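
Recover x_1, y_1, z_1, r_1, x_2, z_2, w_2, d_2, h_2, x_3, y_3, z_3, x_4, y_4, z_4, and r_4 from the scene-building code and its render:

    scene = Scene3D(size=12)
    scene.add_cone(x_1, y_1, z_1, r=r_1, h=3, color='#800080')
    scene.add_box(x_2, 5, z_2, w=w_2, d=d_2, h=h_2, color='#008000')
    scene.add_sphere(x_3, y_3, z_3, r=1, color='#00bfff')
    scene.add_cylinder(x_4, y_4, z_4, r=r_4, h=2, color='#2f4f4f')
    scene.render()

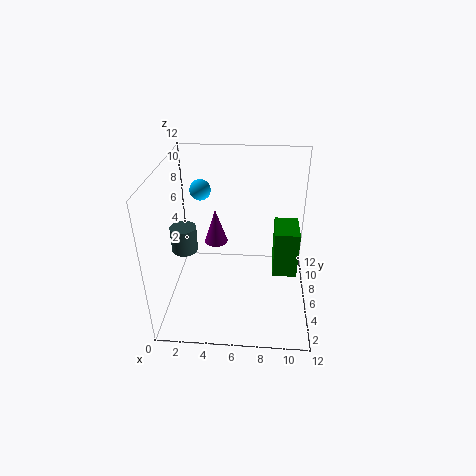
x_1 = 4, y_1 = 7, z_1 = 5, r_1 = 1, x_2 = 9, z_2 = 3, w_2 = 2, d_2 = 3, h_2 = 4, x_3 = 2, y_3 = 11, z_3 = 8, x_4 = 2, y_4 = 4, z_4 = 6, r_4 = 1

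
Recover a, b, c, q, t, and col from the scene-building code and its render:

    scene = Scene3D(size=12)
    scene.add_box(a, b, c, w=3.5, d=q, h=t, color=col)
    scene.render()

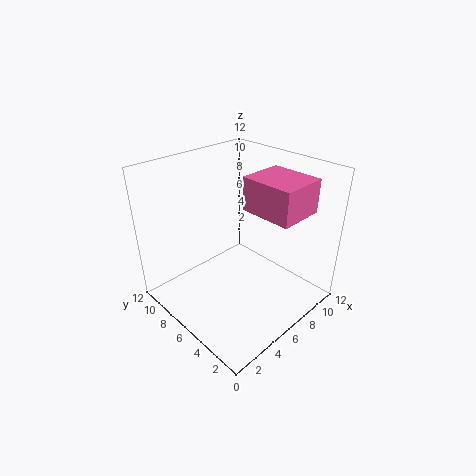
a = 5
b = 0.5
c = 9.5
q = 4
t = 2.5
col = 'hotpink'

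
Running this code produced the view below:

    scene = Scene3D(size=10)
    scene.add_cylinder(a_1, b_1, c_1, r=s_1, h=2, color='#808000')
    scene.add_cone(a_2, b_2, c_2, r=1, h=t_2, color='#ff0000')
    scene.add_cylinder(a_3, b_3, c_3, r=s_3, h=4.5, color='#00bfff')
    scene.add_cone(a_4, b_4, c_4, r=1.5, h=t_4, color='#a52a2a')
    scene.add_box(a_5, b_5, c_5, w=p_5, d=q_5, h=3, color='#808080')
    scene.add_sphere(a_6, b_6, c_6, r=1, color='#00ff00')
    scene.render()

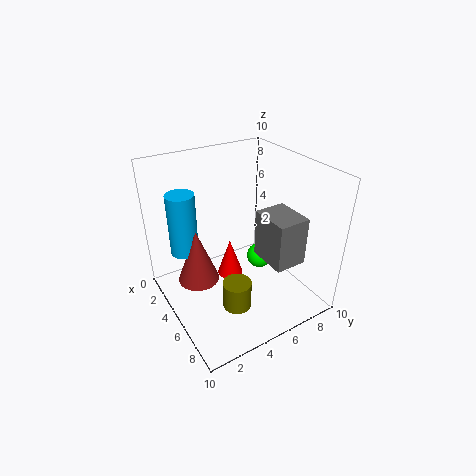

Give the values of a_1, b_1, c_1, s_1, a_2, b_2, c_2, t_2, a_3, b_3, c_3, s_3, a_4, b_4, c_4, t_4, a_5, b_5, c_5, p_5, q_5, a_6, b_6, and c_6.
a_1 = 6.5, b_1 = 4, c_1 = 0.5, s_1 = 1, a_2 = 3, b_2 = 5.5, c_2 = 0.5, t_2 = 3, a_3 = 2.5, b_3 = 2, c_3 = 3.5, s_3 = 1, a_4 = 3.5, b_4 = 2.5, c_4 = 1.5, t_4 = 4, a_5 = 7, b_5 = 5, c_5 = 5, p_5 = 2.5, q_5 = 2, a_6 = 3.5, b_6 = 8, c_6 = 1.5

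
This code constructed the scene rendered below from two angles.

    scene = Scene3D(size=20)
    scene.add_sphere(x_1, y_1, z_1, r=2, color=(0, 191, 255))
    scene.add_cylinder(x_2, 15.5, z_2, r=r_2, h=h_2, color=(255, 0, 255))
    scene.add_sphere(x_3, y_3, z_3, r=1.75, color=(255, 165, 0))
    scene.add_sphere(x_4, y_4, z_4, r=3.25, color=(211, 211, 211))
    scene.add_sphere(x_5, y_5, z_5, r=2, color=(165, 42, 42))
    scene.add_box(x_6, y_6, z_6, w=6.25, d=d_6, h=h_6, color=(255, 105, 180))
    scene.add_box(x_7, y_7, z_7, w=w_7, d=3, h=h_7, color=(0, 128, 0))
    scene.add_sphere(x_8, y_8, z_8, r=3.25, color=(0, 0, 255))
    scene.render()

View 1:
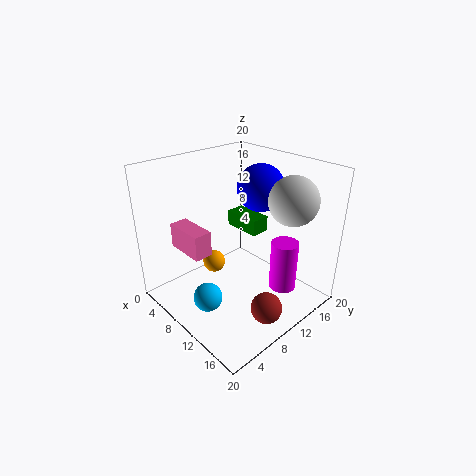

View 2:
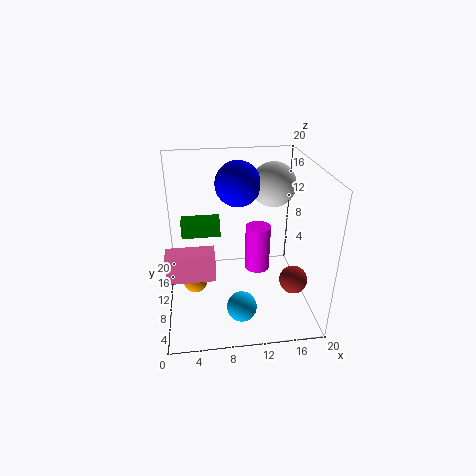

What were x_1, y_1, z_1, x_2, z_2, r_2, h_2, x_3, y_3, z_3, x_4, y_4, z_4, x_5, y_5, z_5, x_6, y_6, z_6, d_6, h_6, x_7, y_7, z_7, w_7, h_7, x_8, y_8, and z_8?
x_1 = 9.75
y_1 = 4.5
z_1 = 2.5
x_2 = 14
z_2 = 1.25
r_2 = 2
h_2 = 7.5
x_3 = 3.75
y_3 = 10.5
z_3 = 3
x_4 = 15.75
y_4 = 14.25
z_4 = 16
x_5 = 17.75
y_5 = 7.75
z_5 = 3.75
x_6 = 0.25
y_6 = 5.25
z_6 = 6.5
d_6 = 2.75
h_6 = 3.75
x_7 = 2
y_7 = 15.25
z_7 = 7.5
w_7 = 6
h_7 = 2.5
x_8 = 10.5
y_8 = 13.75
z_8 = 16.5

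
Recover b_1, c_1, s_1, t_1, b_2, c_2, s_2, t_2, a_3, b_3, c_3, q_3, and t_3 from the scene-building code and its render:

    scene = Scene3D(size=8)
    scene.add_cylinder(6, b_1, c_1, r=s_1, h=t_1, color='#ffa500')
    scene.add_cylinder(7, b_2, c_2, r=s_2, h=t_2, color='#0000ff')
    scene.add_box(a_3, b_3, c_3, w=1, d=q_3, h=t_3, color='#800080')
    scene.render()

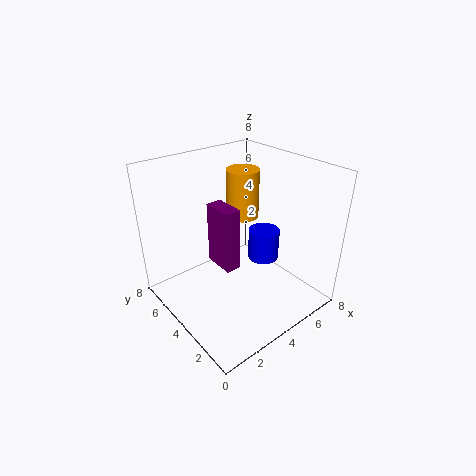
b_1 = 6
c_1 = 4
s_1 = 1
t_1 = 3
b_2 = 5
c_2 = 1
s_2 = 1
t_2 = 2
a_3 = 4
b_3 = 5
c_3 = 1
q_3 = 2
t_3 = 4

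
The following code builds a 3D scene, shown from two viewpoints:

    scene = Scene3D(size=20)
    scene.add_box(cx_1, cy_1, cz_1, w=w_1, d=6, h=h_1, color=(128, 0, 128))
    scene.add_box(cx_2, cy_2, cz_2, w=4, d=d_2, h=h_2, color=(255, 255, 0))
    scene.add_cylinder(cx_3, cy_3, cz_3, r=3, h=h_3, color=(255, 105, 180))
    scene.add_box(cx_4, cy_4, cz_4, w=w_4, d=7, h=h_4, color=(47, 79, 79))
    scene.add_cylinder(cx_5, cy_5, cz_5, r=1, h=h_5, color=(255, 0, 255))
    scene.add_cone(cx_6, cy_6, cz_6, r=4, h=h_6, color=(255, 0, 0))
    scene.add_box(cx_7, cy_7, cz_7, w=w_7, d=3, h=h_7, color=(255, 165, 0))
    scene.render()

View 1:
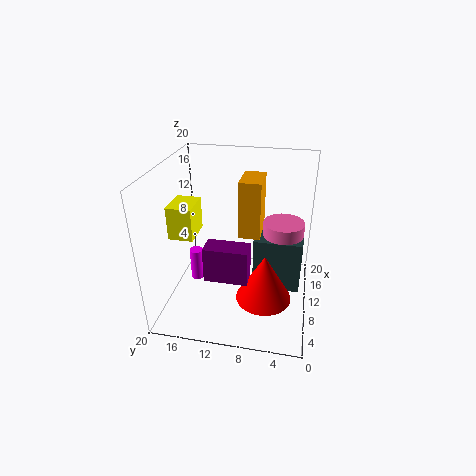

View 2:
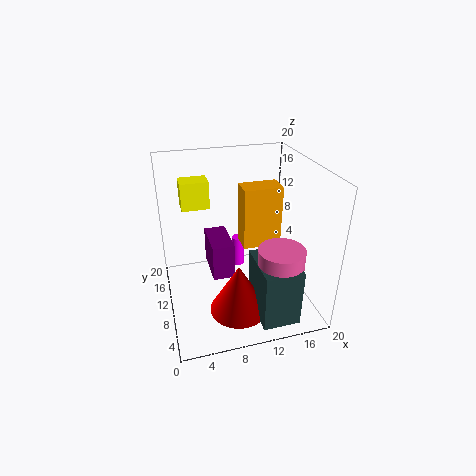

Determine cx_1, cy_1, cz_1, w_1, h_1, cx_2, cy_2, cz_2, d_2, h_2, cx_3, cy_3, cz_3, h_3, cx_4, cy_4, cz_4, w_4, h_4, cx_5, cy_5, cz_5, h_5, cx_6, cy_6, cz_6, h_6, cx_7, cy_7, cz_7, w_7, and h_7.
cx_1 = 6
cy_1 = 8
cz_1 = 5
w_1 = 3
h_1 = 5
cx_2 = 3
cy_2 = 14
cz_2 = 13
d_2 = 3
h_2 = 4
cx_3 = 14
cy_3 = 4
cz_3 = 1
h_3 = 10
cx_4 = 11
cy_4 = 1
cz_4 = 1
w_4 = 5
h_4 = 8
cx_5 = 12
cy_5 = 17
cz_5 = 1
h_5 = 5
cx_6 = 9
cy_6 = 6
cz_6 = 1
h_6 = 7
cx_7 = 10
cy_7 = 7
cz_7 = 10
w_7 = 5
h_7 = 8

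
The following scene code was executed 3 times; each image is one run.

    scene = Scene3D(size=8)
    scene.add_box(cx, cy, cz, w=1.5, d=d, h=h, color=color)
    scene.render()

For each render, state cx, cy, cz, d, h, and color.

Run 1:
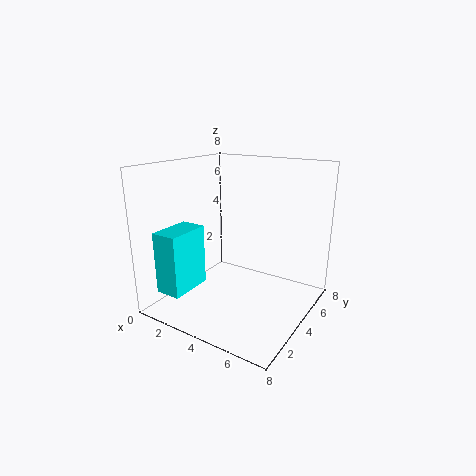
cx = 0.5; cy = 1; cz = 1; d = 2.5; h = 3.5; color = 'cyan'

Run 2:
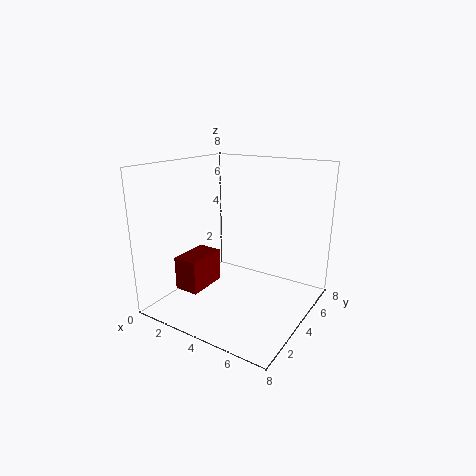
cx = 0.5; cy = 2.5; cz = 0.5; d = 2.5; h = 2; color = 'maroon'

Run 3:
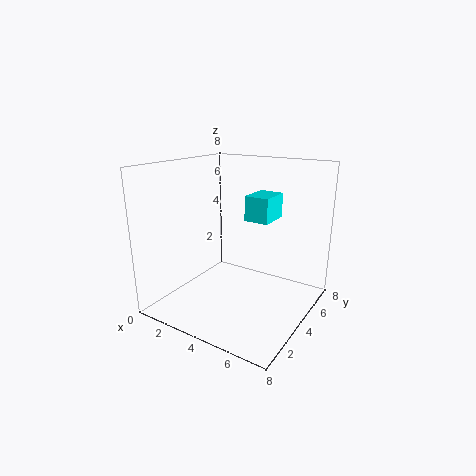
cx = 3.5; cy = 5.5; cz = 4.5; d = 2; h = 1.5; color = 'cyan'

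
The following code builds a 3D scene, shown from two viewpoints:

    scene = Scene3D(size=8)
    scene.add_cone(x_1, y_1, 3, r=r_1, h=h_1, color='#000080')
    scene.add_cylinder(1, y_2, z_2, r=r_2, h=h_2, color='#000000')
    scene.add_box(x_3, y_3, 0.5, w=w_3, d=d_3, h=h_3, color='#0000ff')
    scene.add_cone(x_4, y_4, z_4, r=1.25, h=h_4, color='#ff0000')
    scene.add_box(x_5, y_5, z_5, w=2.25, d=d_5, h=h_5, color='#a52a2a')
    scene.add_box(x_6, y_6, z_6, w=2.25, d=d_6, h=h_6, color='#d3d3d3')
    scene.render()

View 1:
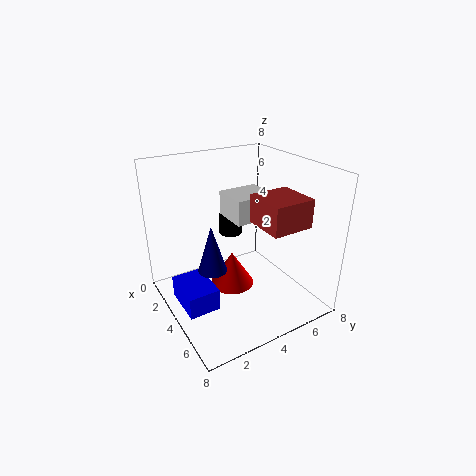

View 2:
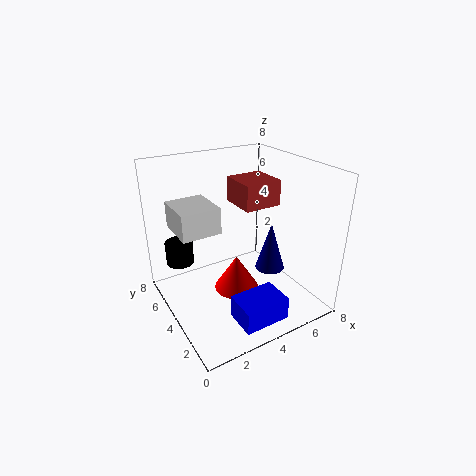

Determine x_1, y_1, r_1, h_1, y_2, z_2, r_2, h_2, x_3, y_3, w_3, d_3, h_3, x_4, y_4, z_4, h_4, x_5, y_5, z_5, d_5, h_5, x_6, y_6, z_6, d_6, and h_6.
x_1 = 4.75, y_1 = 2, r_1 = 0.75, h_1 = 2.5, y_2 = 5.25, z_2 = 2.75, r_2 = 0.75, h_2 = 1.25, x_3 = 2.5, y_3 = 0.5, w_3 = 2.5, d_3 = 1.75, h_3 = 1.25, x_4 = 3.75, y_4 = 3.75, z_4 = 1, h_4 = 2, x_5 = 4.75, y_5 = 4.25, z_5 = 5.25, d_5 = 2.25, h_5 = 1.5, x_6 = 1, y_6 = 4.5, z_6 = 4.25, d_6 = 2.5, h_6 = 1.5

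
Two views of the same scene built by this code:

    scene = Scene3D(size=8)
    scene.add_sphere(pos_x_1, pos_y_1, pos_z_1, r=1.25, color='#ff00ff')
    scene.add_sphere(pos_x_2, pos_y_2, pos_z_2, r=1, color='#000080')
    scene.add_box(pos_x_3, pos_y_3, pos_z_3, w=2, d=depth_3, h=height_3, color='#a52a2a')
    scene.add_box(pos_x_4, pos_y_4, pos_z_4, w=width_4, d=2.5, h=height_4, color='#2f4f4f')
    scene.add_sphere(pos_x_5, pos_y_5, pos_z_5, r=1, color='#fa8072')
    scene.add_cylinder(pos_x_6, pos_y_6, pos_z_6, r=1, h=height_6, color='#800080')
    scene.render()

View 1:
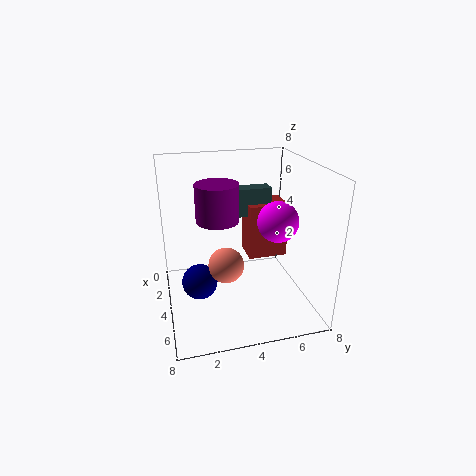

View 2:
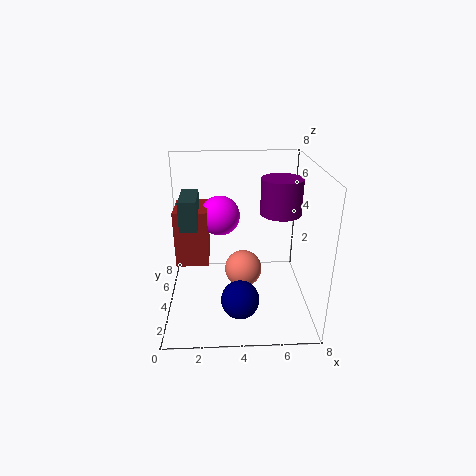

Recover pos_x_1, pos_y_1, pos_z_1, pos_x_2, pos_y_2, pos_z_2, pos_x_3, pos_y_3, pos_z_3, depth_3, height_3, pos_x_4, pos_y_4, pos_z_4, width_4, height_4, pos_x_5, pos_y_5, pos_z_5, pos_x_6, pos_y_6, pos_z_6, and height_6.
pos_x_1 = 3
pos_y_1 = 6.75
pos_z_1 = 4.25
pos_x_2 = 4
pos_y_2 = 1.75
pos_z_2 = 1.5
pos_x_3 = 0.25
pos_y_3 = 5.25
pos_z_3 = 1.5
depth_3 = 2.5
height_3 = 3.5
pos_x_4 = 0.75
pos_y_4 = 4.25
pos_z_4 = 4.25
width_4 = 1
height_4 = 1.75
pos_x_5 = 4.25
pos_y_5 = 3.25
pos_z_5 = 2.5
pos_x_6 = 6
pos_y_6 = 2.5
pos_z_6 = 6
height_6 = 1.75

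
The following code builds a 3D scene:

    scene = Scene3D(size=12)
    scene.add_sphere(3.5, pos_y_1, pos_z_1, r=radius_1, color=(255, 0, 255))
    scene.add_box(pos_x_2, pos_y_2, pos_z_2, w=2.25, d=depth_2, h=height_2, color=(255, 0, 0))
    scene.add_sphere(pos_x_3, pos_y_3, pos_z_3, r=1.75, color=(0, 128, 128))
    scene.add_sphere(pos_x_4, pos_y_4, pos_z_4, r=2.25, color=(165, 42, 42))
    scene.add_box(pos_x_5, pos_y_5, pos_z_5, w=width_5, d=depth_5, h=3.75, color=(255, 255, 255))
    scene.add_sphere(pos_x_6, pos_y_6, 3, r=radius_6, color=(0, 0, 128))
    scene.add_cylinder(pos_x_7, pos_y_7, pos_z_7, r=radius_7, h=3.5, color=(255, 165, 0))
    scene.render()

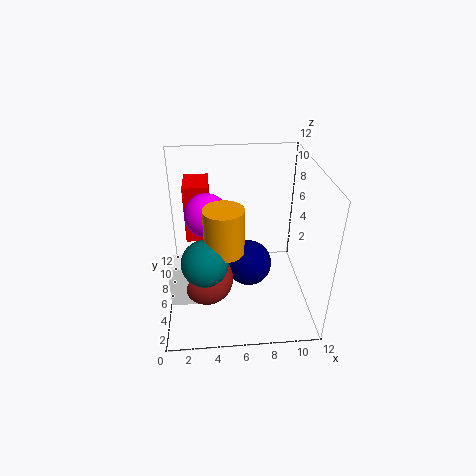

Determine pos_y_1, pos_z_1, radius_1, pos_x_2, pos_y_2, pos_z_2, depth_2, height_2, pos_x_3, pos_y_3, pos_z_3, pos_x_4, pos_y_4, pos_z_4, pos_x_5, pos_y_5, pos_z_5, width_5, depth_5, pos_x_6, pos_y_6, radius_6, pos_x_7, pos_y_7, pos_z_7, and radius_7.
pos_y_1 = 6, pos_z_1 = 8.25, radius_1 = 1.75, pos_x_2 = 1.5, pos_y_2 = 8.5, pos_z_2 = 4.25, depth_2 = 3.25, height_2 = 5.25, pos_x_3 = 3.25, pos_y_3 = 2.75, pos_z_3 = 6, pos_x_4 = 3.25, pos_y_4 = 5.25, pos_z_4 = 2.5, pos_x_5 = 0.25, pos_y_5 = 3.75, pos_z_5 = 1, width_5 = 2.5, depth_5 = 2, pos_x_6 = 7, pos_y_6 = 6.5, radius_6 = 2, pos_x_7 = 4.75, pos_y_7 = 3.5, pos_z_7 = 6.5, radius_7 = 1.5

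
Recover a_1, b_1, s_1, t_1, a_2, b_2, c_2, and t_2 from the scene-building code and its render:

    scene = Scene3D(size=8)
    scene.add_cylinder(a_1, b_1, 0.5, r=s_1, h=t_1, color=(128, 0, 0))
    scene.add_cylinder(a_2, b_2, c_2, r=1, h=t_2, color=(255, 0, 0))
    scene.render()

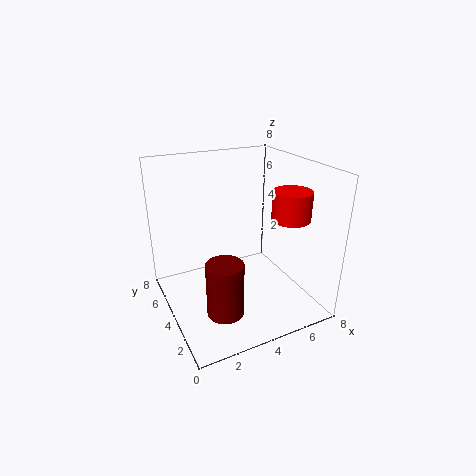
a_1 = 2.5, b_1 = 2.5, s_1 = 1, t_1 = 3, a_2 = 6, b_2 = 2, c_2 = 5.5, t_2 = 1.5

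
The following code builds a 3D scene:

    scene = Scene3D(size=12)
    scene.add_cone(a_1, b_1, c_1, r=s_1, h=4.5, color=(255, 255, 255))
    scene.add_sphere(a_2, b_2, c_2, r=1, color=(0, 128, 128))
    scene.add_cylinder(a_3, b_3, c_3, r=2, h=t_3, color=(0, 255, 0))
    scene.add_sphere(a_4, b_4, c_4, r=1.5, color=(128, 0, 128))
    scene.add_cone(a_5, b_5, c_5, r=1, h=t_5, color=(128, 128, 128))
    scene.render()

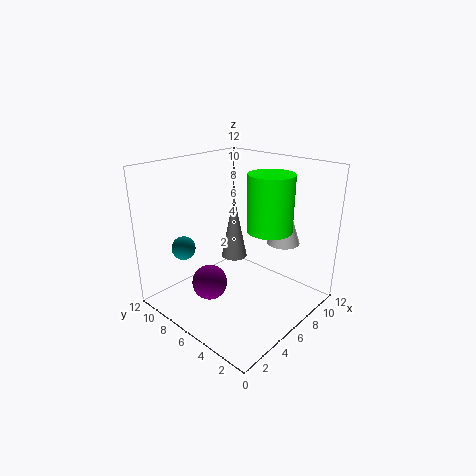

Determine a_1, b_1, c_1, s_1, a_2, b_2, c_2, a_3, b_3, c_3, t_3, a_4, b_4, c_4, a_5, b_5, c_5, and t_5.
a_1 = 10.5; b_1 = 4.5; c_1 = 4.5; s_1 = 1.5; a_2 = 3; b_2 = 9.5; c_2 = 5; a_3 = 9; b_3 = 5; c_3 = 6; t_3 = 5; a_4 = 4; b_4 = 7.5; c_4 = 2; a_5 = 5; b_5 = 5.5; c_5 = 5; t_5 = 5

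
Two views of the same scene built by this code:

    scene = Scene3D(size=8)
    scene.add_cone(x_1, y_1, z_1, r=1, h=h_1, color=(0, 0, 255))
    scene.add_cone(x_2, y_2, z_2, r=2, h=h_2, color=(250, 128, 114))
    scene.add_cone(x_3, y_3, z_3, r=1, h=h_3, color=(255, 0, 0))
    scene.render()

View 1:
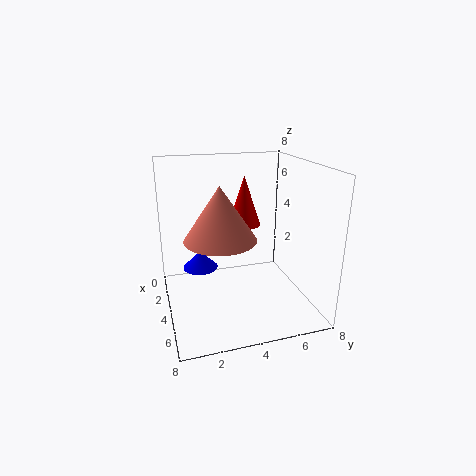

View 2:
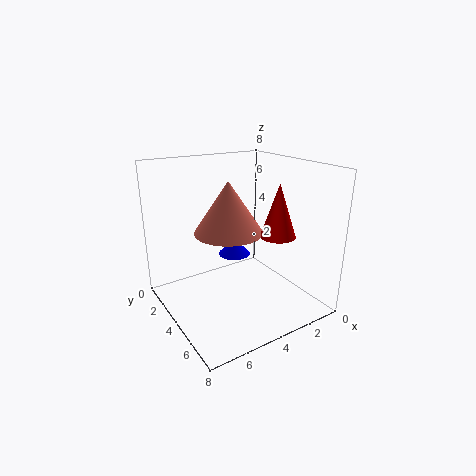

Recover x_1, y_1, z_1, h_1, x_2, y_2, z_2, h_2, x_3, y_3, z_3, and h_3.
x_1 = 3, y_1 = 2, z_1 = 2, h_1 = 1, x_2 = 4, y_2 = 3, z_2 = 4, h_2 = 3, x_3 = 2, y_3 = 5, z_3 = 4, h_3 = 3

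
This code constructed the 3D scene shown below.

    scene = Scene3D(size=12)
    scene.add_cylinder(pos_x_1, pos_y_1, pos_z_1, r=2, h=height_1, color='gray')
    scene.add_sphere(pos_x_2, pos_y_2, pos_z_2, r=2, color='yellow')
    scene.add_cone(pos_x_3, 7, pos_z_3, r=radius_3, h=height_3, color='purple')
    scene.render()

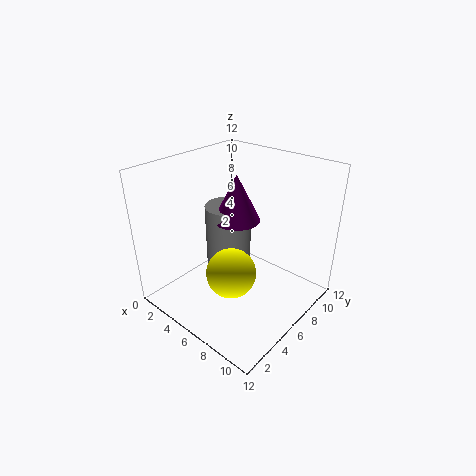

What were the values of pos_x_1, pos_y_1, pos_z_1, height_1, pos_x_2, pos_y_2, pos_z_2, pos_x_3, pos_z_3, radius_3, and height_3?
pos_x_1 = 4, pos_y_1 = 7, pos_z_1 = 2, height_1 = 6, pos_x_2 = 7, pos_y_2 = 4, pos_z_2 = 4, pos_x_3 = 5, pos_z_3 = 7, radius_3 = 2, height_3 = 4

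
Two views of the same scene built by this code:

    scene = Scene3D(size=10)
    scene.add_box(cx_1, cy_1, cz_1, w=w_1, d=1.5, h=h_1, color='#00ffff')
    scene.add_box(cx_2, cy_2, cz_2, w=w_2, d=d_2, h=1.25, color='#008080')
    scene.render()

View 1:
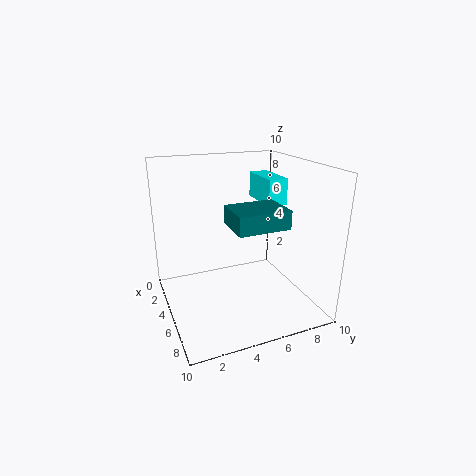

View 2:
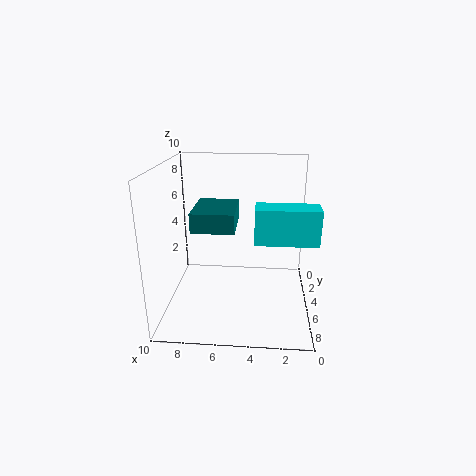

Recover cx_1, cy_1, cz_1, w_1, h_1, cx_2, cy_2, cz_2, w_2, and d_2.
cx_1 = 0.25; cy_1 = 8; cz_1 = 6.5; w_1 = 3.5; h_1 = 2; cx_2 = 5; cy_2 = 4; cz_2 = 6.25; w_2 = 2.75; d_2 = 3.5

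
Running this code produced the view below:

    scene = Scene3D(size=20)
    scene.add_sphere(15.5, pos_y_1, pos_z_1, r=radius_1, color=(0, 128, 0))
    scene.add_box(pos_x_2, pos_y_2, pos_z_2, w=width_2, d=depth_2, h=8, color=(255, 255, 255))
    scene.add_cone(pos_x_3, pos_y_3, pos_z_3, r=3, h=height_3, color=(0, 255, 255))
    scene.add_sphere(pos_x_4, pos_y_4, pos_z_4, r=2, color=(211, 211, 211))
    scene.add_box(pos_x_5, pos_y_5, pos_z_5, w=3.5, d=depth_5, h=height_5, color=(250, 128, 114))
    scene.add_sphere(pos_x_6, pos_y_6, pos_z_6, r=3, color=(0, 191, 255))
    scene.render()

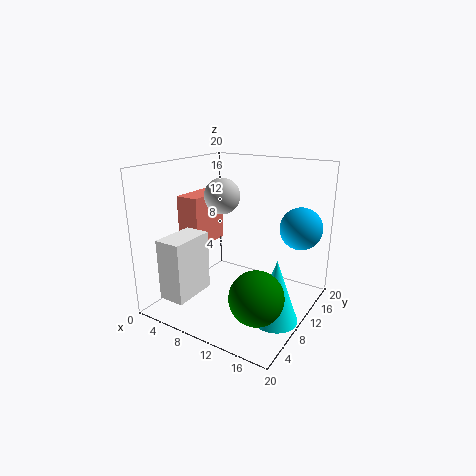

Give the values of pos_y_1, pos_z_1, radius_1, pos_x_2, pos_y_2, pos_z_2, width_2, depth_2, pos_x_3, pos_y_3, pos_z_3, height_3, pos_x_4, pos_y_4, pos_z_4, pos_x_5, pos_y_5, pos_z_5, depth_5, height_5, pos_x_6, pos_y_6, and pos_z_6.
pos_y_1 = 5.5, pos_z_1 = 4.5, radius_1 = 3.5, pos_x_2 = 4, pos_y_2 = 0.5, pos_z_2 = 3.5, width_2 = 3.5, depth_2 = 6, pos_x_3 = 17, pos_y_3 = 8, pos_z_3 = 0.5, height_3 = 8.5, pos_x_4 = 12, pos_y_4 = 3.5, pos_z_4 = 17.5, pos_x_5 = 0.5, pos_y_5 = 8.5, pos_z_5 = 7.5, depth_5 = 6.5, height_5 = 7.5, pos_x_6 = 17, pos_y_6 = 15.5, pos_z_6 = 11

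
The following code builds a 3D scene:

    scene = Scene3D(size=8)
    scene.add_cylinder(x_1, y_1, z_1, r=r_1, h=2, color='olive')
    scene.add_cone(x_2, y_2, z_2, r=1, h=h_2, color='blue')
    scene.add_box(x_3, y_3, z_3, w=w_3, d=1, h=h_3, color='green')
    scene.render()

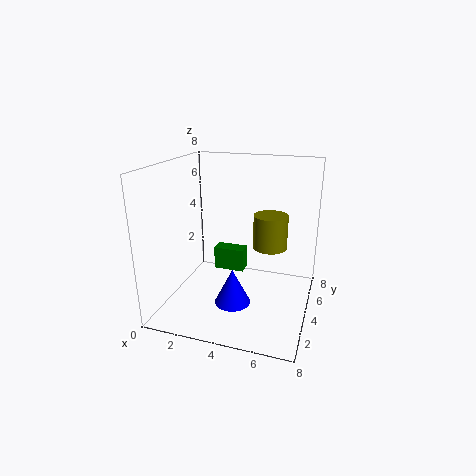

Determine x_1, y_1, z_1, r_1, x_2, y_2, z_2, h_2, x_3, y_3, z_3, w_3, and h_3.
x_1 = 5.5
y_1 = 5.5
z_1 = 3
r_1 = 1
x_2 = 4
y_2 = 3
z_2 = 0.5
h_2 = 2
x_3 = 1.5
y_3 = 6.5
z_3 = 0.5
w_3 = 2
h_3 = 1.5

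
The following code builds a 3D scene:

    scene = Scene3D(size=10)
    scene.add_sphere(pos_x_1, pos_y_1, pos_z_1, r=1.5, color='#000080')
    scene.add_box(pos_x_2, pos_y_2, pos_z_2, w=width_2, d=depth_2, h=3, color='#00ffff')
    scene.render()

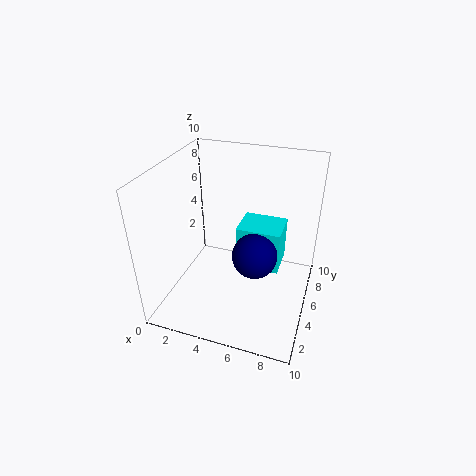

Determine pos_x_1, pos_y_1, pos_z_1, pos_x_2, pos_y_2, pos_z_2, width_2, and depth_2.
pos_x_1 = 6.5
pos_y_1 = 4
pos_z_1 = 4.5
pos_x_2 = 5
pos_y_2 = 4.5
pos_z_2 = 3
width_2 = 3
depth_2 = 2.5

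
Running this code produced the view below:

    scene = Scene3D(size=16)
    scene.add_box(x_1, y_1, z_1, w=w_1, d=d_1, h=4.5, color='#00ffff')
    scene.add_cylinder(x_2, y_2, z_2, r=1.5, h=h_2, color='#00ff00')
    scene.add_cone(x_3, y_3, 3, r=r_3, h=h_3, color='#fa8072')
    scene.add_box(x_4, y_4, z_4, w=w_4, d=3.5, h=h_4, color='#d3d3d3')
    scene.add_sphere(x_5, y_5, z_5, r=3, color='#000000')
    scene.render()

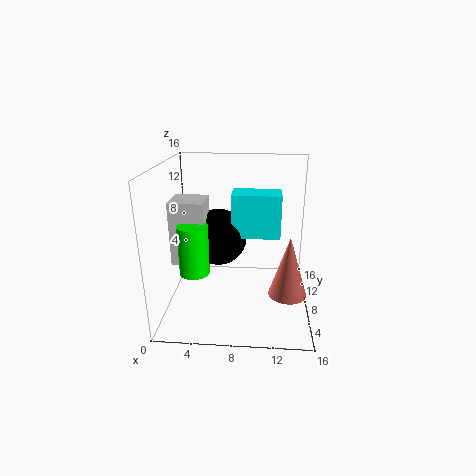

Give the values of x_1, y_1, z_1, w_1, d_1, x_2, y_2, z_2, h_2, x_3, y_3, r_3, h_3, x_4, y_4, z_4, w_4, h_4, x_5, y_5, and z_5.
x_1 = 7.5, y_1 = 5.5, z_1 = 9, w_1 = 5, d_1 = 3, x_2 = 4, y_2 = 3.5, z_2 = 6, h_2 = 5, x_3 = 13.5, y_3 = 5, r_3 = 2, h_3 = 6.5, x_4 = 1.5, y_4 = 4, z_4 = 6.5, w_4 = 3.5, h_4 = 6.5, x_5 = 6, y_5 = 7, z_5 = 8.5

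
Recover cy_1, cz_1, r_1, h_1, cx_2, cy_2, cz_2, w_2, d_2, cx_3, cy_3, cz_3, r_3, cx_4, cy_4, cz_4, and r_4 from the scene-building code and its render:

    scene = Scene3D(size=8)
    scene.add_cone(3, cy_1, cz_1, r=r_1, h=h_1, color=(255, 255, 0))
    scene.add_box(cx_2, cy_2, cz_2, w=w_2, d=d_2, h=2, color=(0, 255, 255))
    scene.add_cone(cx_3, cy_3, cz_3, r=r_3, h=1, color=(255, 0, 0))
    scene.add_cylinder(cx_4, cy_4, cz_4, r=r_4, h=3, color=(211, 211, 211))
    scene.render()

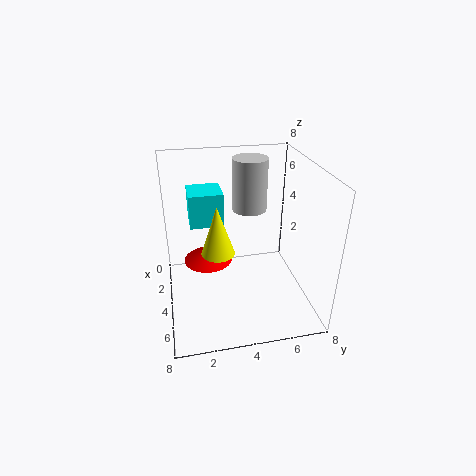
cy_1 = 3; cz_1 = 2.5; r_1 = 1; h_1 = 3; cx_2 = 0.5; cy_2 = 1.5; cz_2 = 4; w_2 = 2; d_2 = 2; cx_3 = 2; cy_3 = 2.5; cz_3 = 1.5; r_3 = 1.5; cx_4 = 2.5; cy_4 = 5; cz_4 = 5; r_4 = 1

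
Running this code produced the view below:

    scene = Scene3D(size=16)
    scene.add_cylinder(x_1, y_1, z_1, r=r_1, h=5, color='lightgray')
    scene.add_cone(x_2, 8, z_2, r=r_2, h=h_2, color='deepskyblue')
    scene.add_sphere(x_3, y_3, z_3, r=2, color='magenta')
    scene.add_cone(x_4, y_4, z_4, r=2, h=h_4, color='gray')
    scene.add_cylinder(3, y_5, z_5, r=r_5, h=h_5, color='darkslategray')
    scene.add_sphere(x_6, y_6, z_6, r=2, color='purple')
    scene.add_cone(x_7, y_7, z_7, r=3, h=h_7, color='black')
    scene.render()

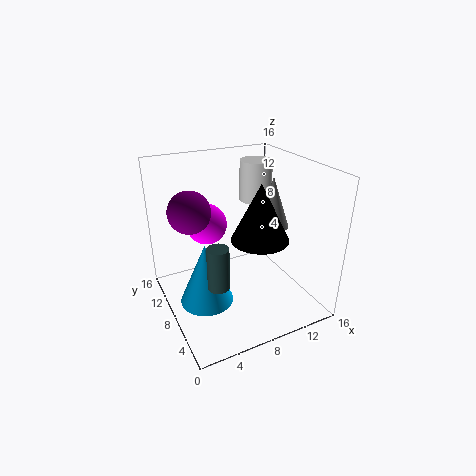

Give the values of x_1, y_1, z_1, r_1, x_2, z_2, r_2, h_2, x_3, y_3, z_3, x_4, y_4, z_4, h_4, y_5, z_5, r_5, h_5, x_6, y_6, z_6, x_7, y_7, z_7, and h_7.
x_1 = 13, y_1 = 13, z_1 = 10, r_1 = 2, x_2 = 4, z_2 = 1, r_2 = 3, h_2 = 7, x_3 = 4, y_3 = 7, z_3 = 11, x_4 = 13, y_4 = 9, z_4 = 8, h_4 = 6, y_5 = 2, z_5 = 7, r_5 = 1, h_5 = 4, x_6 = 2, y_6 = 6, z_6 = 13, x_7 = 9, y_7 = 5, z_7 = 9, h_7 = 6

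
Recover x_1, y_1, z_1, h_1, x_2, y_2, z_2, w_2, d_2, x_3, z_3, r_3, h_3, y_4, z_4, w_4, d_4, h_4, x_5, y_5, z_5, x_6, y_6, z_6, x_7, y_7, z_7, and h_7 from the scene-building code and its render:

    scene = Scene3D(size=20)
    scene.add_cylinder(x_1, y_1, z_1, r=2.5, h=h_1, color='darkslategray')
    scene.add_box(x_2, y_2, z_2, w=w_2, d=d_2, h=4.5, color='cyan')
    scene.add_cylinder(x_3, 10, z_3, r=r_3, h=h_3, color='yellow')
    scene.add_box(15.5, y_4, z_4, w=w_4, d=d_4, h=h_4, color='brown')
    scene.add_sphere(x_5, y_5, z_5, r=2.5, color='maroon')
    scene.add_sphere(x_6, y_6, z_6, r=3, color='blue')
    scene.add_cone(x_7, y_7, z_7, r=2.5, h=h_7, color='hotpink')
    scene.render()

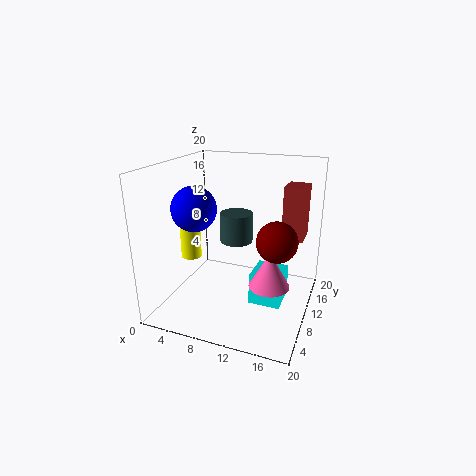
x_1 = 8
y_1 = 14.5
z_1 = 7.5
h_1 = 4.5
x_2 = 12
y_2 = 9
z_2 = 0.5
w_2 = 4.5
d_2 = 5
x_3 = 2.5
z_3 = 6
r_3 = 1.5
h_3 = 9
y_4 = 12.5
z_4 = 9.5
w_4 = 3
d_4 = 4
h_4 = 7.5
x_5 = 16.5
y_5 = 6
z_5 = 12
x_6 = 5
y_6 = 7
z_6 = 14.5
x_7 = 16
y_7 = 5
z_7 = 6.5
h_7 = 4.5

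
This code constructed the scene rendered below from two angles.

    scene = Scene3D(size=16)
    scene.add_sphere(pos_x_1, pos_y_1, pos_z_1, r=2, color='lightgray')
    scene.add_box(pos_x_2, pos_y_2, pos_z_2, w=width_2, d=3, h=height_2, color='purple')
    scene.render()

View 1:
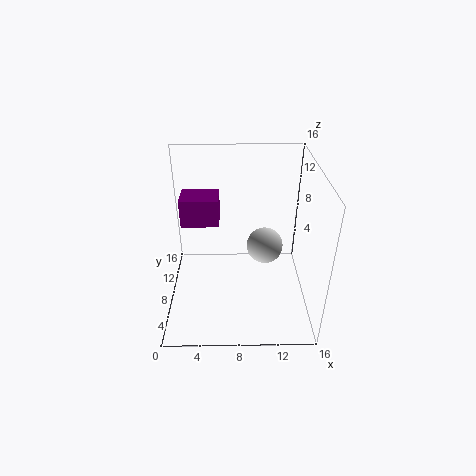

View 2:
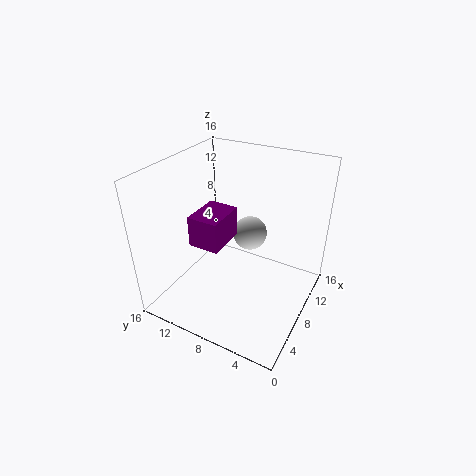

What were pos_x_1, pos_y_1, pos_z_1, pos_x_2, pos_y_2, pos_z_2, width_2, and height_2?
pos_x_1 = 11
pos_y_1 = 8
pos_z_1 = 7
pos_x_2 = 2
pos_y_2 = 7
pos_z_2 = 10
width_2 = 4
height_2 = 3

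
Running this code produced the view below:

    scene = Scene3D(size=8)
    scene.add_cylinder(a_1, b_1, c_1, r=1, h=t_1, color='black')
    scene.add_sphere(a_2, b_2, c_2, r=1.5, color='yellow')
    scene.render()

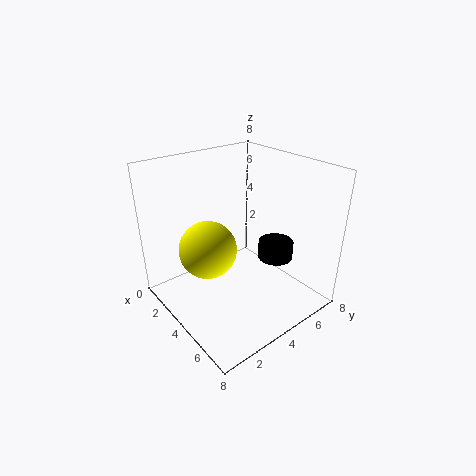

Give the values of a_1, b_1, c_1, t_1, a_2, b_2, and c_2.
a_1 = 5
b_1 = 6
c_1 = 2.5
t_1 = 1
a_2 = 4
b_2 = 2
c_2 = 4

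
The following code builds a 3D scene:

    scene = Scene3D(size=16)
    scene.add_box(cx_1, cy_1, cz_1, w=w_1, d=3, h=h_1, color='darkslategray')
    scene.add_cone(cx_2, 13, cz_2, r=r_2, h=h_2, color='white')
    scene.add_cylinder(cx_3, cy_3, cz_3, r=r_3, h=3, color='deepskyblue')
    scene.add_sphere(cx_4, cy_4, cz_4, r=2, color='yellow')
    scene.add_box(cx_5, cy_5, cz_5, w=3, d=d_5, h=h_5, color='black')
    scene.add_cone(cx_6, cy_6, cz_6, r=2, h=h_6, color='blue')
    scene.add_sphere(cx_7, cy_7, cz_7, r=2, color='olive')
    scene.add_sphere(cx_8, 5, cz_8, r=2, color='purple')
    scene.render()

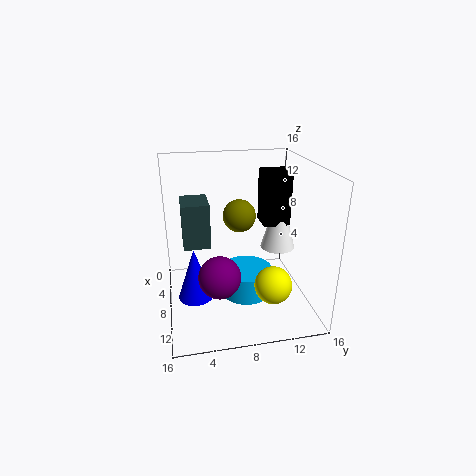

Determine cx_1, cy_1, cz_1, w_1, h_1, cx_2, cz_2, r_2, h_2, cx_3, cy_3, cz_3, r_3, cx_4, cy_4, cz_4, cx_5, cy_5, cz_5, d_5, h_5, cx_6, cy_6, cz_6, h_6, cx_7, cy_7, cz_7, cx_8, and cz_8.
cx_1 = 4, cy_1 = 2, cz_1 = 7, w_1 = 4, h_1 = 5, cx_2 = 7, cz_2 = 6, r_2 = 2, h_2 = 7, cx_3 = 8, cy_3 = 9, cz_3 = 1, r_3 = 3, cx_4 = 12, cy_4 = 11, cz_4 = 4, cx_5 = 5, cy_5 = 11, cz_5 = 9, d_5 = 3, h_5 = 6, cx_6 = 8, cy_6 = 3, cz_6 = 1, h_6 = 6, cx_7 = 4, cy_7 = 9, cz_7 = 9, cx_8 = 14, cz_8 = 7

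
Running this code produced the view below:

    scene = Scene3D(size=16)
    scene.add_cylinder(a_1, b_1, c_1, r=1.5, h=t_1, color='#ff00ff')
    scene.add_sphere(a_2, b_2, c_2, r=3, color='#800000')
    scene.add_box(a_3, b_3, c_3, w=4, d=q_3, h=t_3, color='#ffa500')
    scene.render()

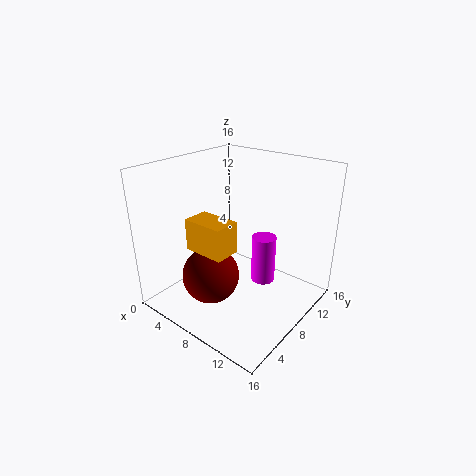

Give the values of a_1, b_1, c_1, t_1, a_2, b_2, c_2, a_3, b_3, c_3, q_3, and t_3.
a_1 = 8.5, b_1 = 12.5, c_1 = 0.5, t_1 = 6, a_2 = 7.5, b_2 = 4, c_2 = 5, a_3 = 7.5, b_3 = 1, c_3 = 9.5, q_3 = 2.5, t_3 = 3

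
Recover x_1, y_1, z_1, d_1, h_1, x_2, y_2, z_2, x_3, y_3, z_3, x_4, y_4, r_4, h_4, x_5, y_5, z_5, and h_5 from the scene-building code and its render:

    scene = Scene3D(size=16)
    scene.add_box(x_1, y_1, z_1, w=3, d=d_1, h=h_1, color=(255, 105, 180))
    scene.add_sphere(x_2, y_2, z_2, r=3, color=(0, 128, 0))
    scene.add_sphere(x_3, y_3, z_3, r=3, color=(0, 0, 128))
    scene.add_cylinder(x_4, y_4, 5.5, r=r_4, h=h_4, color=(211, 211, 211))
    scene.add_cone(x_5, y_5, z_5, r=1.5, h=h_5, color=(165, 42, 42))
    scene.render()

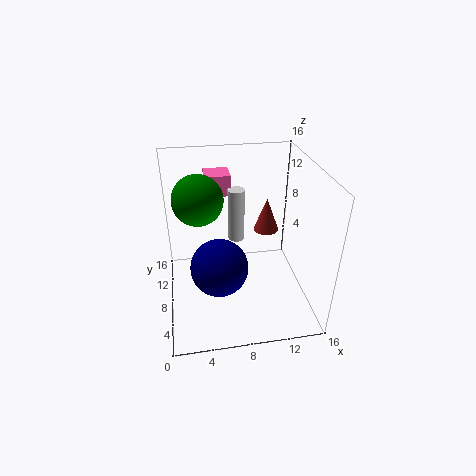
x_1 = 5; y_1 = 12.5; z_1 = 11; d_1 = 3; h_1 = 2.5; x_2 = 4; y_2 = 12; z_2 = 11; x_3 = 5.5; y_3 = 5; z_3 = 6.5; x_4 = 8.5; y_4 = 12; r_4 = 1; h_4 = 6.5; x_5 = 12; y_5 = 11; z_5 = 7; h_5 = 4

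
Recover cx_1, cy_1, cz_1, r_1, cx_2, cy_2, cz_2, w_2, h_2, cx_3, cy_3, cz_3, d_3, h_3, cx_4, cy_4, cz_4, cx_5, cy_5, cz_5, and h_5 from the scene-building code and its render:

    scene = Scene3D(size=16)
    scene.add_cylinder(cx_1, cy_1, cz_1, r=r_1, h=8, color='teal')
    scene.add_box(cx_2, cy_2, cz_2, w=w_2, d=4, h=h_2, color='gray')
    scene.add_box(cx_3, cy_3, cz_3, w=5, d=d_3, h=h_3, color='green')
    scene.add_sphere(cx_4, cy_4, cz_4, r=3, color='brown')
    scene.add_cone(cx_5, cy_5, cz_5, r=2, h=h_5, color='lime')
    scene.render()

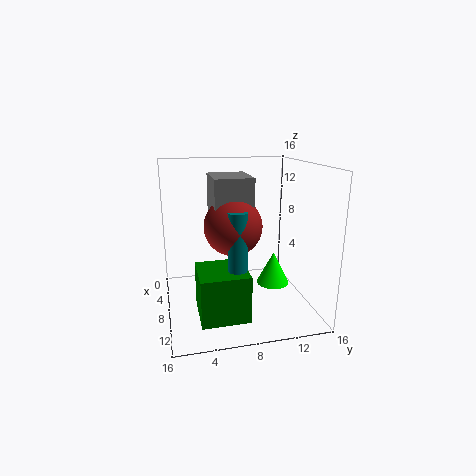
cx_1 = 12, cy_1 = 7, cz_1 = 4, r_1 = 1, cx_2 = 6, cy_2 = 5, cz_2 = 11, w_2 = 5, h_2 = 4, cx_3 = 9, cy_3 = 3, cz_3 = 1, d_3 = 5, h_3 = 5, cx_4 = 10, cy_4 = 7, cz_4 = 10, cx_5 = 6, cy_5 = 13, cz_5 = 1, h_5 = 4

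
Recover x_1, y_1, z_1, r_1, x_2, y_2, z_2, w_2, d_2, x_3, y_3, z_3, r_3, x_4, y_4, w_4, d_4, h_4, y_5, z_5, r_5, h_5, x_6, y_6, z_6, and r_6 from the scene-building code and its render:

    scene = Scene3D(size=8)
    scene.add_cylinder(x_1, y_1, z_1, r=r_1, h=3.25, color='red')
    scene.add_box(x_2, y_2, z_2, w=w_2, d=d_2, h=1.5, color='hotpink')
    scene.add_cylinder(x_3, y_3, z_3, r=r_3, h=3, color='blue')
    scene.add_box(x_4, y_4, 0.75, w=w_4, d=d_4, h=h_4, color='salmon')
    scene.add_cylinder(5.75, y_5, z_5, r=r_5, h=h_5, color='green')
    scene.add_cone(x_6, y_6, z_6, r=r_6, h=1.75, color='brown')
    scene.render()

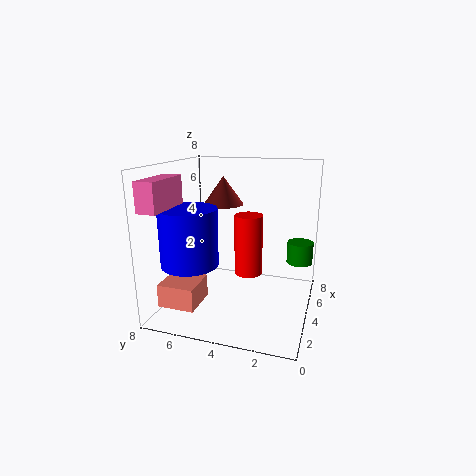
x_1 = 3.5, y_1 = 3.25, z_1 = 2.25, r_1 = 0.75, x_2 = 0.25, y_2 = 6.75, z_2 = 6, w_2 = 2.75, d_2 = 1, x_3 = 2, y_3 = 6, z_3 = 3, r_3 = 1.5, x_4 = 1, y_4 = 5.5, w_4 = 2, d_4 = 2, h_4 = 1.25, y_5 = 0.75, z_5 = 2.25, r_5 = 0.75, h_5 = 1.25, x_6 = 6.5, y_6 = 5.75, z_6 = 5.25, r_6 = 1.25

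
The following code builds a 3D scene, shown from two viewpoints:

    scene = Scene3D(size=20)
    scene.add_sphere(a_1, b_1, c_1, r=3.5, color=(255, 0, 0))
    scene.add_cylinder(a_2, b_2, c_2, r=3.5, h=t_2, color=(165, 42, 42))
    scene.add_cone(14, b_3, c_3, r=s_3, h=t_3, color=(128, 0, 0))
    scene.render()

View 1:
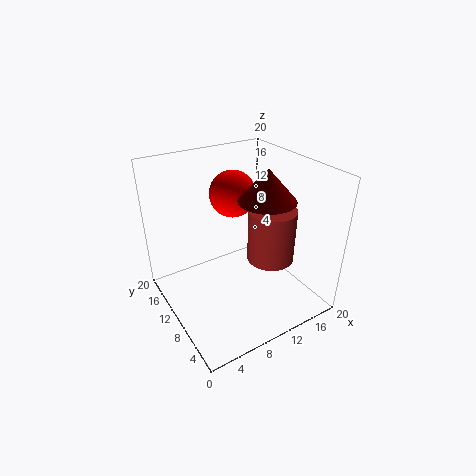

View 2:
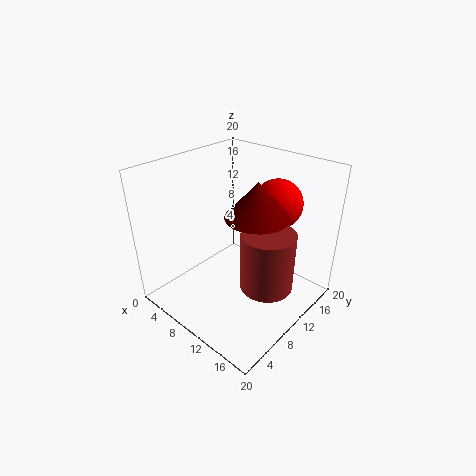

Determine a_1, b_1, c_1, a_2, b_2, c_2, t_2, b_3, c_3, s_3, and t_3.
a_1 = 12.5; b_1 = 15.5; c_1 = 14; a_2 = 15.5; b_2 = 9.5; c_2 = 5; t_2 = 8; b_3 = 9; c_3 = 15; s_3 = 4; t_3 = 4.5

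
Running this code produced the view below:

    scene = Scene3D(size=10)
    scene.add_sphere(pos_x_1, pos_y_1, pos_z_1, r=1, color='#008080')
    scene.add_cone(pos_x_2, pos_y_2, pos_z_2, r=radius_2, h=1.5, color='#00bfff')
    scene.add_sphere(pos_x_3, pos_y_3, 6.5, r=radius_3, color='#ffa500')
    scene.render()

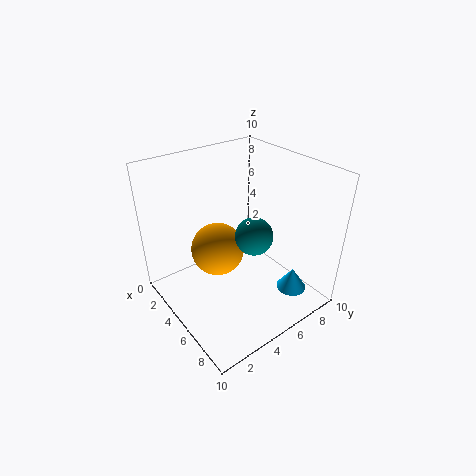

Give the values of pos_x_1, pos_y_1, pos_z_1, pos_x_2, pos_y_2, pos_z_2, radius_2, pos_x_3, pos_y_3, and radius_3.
pos_x_1 = 9, pos_y_1 = 3, pos_z_1 = 8, pos_x_2 = 8.5, pos_y_2 = 7, pos_z_2 = 2, radius_2 = 1, pos_x_3 = 7, pos_y_3 = 2, radius_3 = 1.5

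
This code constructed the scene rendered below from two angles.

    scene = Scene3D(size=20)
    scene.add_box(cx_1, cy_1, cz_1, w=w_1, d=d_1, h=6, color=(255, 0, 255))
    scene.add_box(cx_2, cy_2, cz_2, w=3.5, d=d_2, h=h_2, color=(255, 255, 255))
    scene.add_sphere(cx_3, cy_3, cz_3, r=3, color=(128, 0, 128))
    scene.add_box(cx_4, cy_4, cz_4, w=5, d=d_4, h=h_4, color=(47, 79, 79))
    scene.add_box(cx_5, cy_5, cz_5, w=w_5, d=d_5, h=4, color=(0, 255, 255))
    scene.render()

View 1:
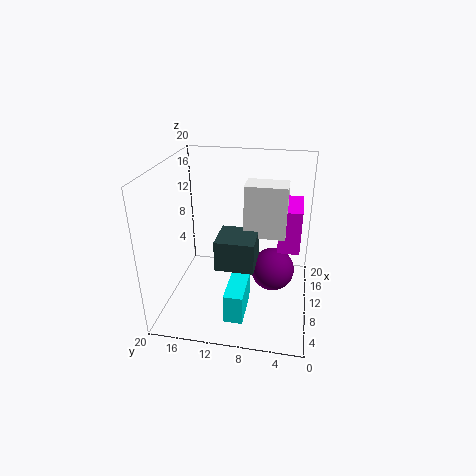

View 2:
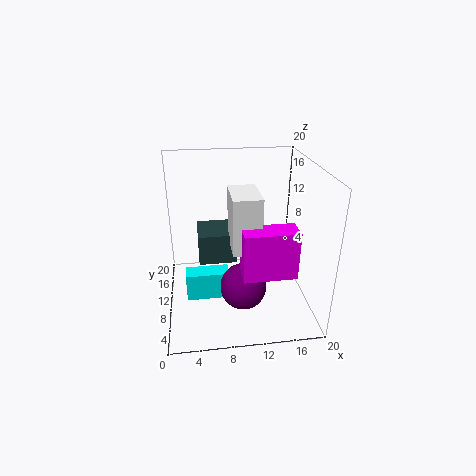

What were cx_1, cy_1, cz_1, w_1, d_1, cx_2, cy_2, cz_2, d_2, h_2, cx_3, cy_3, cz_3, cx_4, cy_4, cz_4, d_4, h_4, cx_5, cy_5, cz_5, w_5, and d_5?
cx_1 = 9.5, cy_1 = 1.5, cz_1 = 8.5, w_1 = 6.5, d_1 = 3, cx_2 = 8.5, cy_2 = 3.5, cz_2 = 11, d_2 = 5.5, h_2 = 7, cx_3 = 10, cy_3 = 5, cz_3 = 5.5, cx_4 = 4.5, cy_4 = 7, cz_4 = 8, d_4 = 5, h_4 = 4, cx_5 = 2.5, cy_5 = 8, cz_5 = 1.5, w_5 = 6, d_5 = 2.5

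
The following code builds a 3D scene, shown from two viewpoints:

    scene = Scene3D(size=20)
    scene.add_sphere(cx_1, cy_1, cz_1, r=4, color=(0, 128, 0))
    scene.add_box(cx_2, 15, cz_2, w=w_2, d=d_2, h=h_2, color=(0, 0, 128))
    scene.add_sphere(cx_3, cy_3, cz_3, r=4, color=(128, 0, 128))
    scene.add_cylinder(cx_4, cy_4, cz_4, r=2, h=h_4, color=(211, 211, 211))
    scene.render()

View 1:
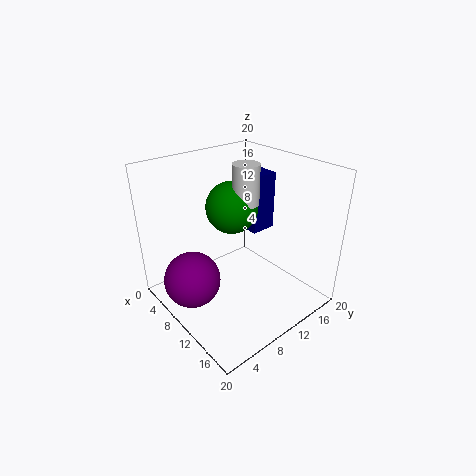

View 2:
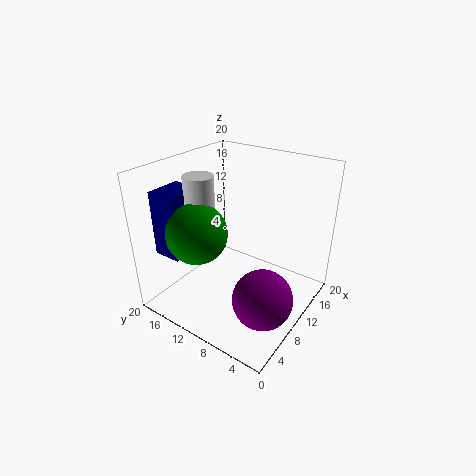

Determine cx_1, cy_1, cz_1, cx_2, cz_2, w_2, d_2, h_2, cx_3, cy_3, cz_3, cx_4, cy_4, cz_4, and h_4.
cx_1 = 5; cy_1 = 13; cz_1 = 12; cx_2 = 3; cz_2 = 8; w_2 = 5; d_2 = 4; h_2 = 9; cx_3 = 7; cy_3 = 4; cz_3 = 4; cx_4 = 7; cy_4 = 14; cz_4 = 13; h_4 = 6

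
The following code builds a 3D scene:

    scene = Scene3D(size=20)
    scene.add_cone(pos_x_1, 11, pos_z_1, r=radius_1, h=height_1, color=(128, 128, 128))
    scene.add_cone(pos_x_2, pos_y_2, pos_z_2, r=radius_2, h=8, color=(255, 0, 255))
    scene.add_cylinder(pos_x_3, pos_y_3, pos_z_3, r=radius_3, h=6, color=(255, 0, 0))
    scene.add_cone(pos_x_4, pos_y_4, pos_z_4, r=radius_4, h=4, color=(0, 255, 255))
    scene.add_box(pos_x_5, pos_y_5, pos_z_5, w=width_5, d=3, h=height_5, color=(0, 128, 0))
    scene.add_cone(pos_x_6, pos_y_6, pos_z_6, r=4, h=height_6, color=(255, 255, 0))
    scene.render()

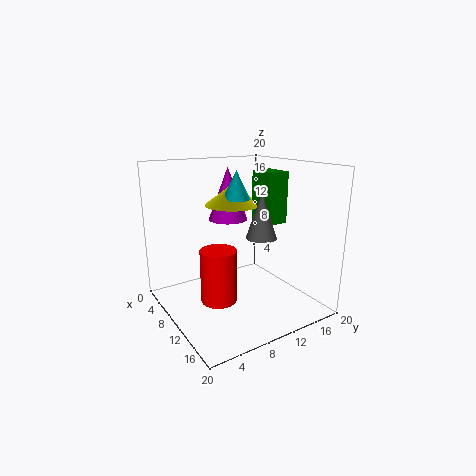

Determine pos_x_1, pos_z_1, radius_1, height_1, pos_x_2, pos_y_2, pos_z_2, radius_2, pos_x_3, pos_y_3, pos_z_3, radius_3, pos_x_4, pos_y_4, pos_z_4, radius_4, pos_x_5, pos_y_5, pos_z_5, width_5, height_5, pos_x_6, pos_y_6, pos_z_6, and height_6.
pos_x_1 = 14; pos_z_1 = 11; radius_1 = 2; height_1 = 6; pos_x_2 = 4; pos_y_2 = 12; pos_z_2 = 11; radius_2 = 3; pos_x_3 = 17; pos_y_3 = 3; pos_z_3 = 6; radius_3 = 2; pos_x_4 = 8; pos_y_4 = 11; pos_z_4 = 15; radius_4 = 2; pos_x_5 = 9; pos_y_5 = 13; pos_z_5 = 12; width_5 = 4; height_5 = 7; pos_x_6 = 7; pos_y_6 = 11; pos_z_6 = 14; height_6 = 3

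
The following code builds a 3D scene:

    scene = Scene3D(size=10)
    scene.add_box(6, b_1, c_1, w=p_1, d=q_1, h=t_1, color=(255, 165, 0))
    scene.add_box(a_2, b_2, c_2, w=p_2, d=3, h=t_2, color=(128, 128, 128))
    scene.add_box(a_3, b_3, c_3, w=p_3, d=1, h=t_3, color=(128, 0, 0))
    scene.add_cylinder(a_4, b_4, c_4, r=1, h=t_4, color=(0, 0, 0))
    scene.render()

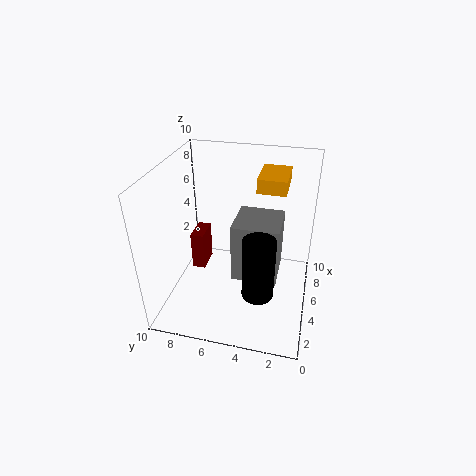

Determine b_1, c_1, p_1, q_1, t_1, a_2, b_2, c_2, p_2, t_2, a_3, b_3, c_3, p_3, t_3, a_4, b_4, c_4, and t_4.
b_1 = 2
c_1 = 8
p_1 = 3
q_1 = 2
t_1 = 1
a_2 = 3
b_2 = 2
c_2 = 3
p_2 = 3
t_2 = 4
a_3 = 6
b_3 = 8
c_3 = 1
p_3 = 2
t_3 = 3
a_4 = 2
b_4 = 3
c_4 = 3
t_4 = 4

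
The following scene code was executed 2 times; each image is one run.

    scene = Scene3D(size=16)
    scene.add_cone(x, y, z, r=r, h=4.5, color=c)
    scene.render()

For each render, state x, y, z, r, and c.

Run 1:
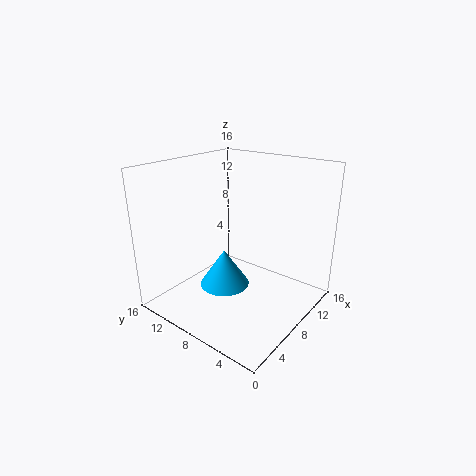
x = 8.5; y = 10.5; z = 1; r = 3; c = 'deepskyblue'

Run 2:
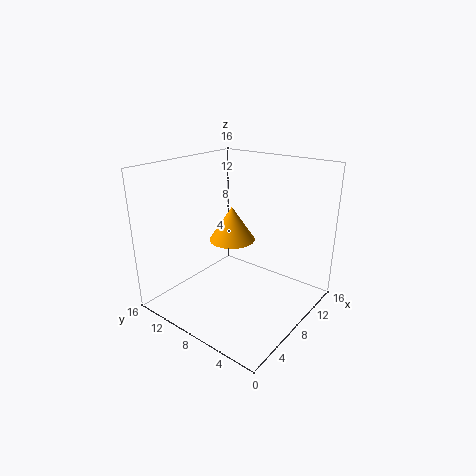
x = 12.5; y = 12.5; z = 5; r = 3; c = 'orange'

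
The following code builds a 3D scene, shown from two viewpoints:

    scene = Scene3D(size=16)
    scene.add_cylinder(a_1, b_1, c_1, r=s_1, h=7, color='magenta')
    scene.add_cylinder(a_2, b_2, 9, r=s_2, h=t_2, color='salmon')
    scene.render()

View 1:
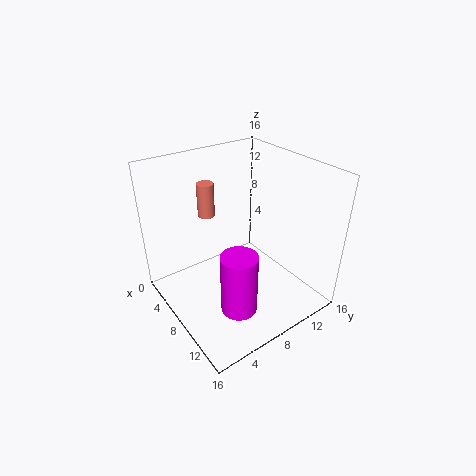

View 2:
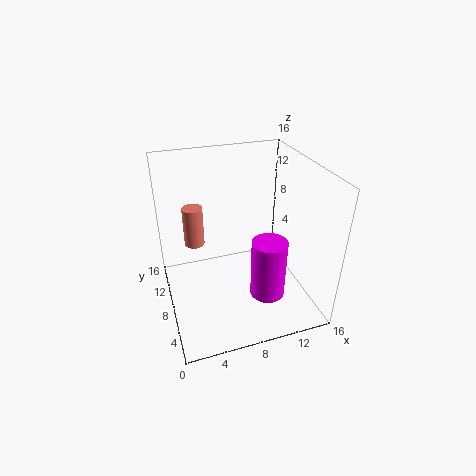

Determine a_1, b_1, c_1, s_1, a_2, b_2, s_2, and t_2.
a_1 = 11; b_1 = 6; c_1 = 1; s_1 = 2; a_2 = 3; b_2 = 7; s_2 = 1; t_2 = 4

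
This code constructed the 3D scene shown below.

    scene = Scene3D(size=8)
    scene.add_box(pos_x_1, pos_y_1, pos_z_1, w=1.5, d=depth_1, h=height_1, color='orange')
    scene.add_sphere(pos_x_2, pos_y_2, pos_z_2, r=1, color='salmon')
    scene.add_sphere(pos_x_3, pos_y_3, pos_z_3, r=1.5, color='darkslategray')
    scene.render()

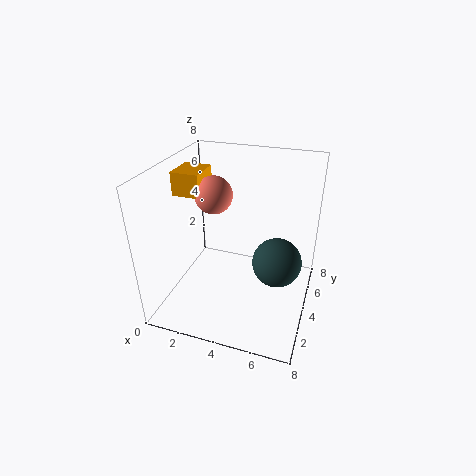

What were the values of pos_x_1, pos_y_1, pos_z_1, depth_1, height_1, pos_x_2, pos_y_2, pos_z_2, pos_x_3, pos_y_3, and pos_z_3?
pos_x_1 = 0.75, pos_y_1 = 3, pos_z_1 = 6.5, depth_1 = 1.75, height_1 = 1.25, pos_x_2 = 2.75, pos_y_2 = 3.75, pos_z_2 = 6.5, pos_x_3 = 6, pos_y_3 = 5.5, pos_z_3 = 1.75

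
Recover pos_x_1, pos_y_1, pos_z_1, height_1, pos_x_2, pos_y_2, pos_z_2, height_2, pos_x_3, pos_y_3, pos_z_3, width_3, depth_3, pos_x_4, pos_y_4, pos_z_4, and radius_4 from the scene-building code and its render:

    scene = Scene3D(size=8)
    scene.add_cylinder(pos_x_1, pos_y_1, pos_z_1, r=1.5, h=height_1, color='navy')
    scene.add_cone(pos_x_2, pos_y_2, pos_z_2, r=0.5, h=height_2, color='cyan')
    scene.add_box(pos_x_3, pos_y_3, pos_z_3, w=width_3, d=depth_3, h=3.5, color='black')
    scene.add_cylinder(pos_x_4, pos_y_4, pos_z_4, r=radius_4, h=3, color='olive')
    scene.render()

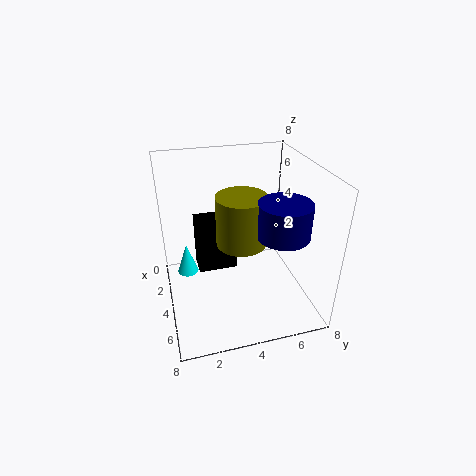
pos_x_1 = 4.5, pos_y_1 = 6.5, pos_z_1 = 4, height_1 = 2, pos_x_2 = 5.5, pos_y_2 = 1, pos_z_2 = 3.5, height_2 = 1.5, pos_x_3 = 0.5, pos_y_3 = 2, pos_z_3 = 0.5, width_3 = 1.5, depth_3 = 2.5, pos_x_4 = 3, pos_y_4 = 4.5, pos_z_4 = 3, radius_4 = 1.5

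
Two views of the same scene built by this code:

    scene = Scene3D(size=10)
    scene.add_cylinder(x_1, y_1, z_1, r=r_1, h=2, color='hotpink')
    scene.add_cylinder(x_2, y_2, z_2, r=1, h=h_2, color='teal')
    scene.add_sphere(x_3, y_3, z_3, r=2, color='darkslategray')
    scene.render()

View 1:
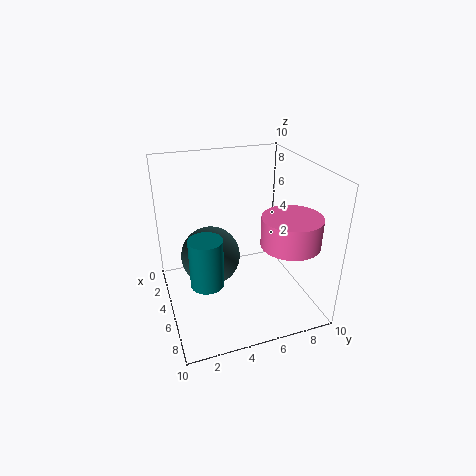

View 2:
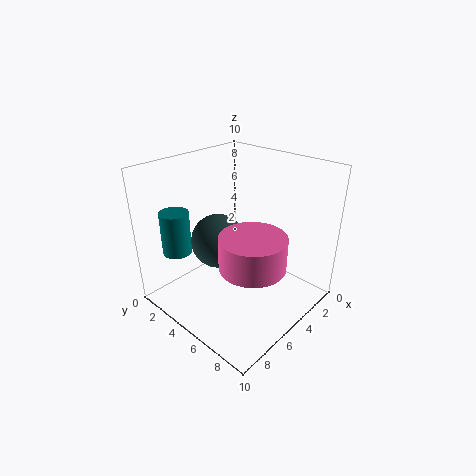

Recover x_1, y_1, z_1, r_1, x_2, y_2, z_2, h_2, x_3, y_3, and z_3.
x_1 = 7; y_1 = 8; z_1 = 5; r_1 = 2; x_2 = 8; y_2 = 2; z_2 = 4; h_2 = 3; x_3 = 5; y_3 = 3; z_3 = 4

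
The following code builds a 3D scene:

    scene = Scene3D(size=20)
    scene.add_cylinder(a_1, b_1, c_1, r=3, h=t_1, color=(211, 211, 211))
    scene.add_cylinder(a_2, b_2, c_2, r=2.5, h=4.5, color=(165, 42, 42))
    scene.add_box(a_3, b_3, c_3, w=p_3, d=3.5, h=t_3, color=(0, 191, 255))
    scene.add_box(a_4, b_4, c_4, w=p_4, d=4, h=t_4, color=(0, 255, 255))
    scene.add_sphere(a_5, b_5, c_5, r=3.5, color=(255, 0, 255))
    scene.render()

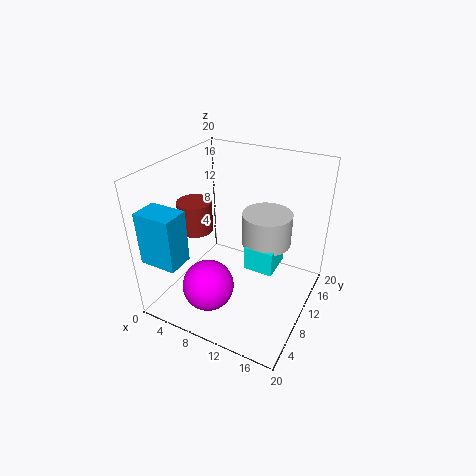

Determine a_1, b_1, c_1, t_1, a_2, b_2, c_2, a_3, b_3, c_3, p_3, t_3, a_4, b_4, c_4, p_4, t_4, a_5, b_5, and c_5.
a_1 = 15, b_1 = 8, c_1 = 12, t_1 = 4, a_2 = 3, b_2 = 10, c_2 = 9.5, a_3 = 1, b_3 = 0.5, c_3 = 9, p_3 = 5, t_3 = 7, a_4 = 13.5, b_4 = 5, c_4 = 9.5, p_4 = 3.5, t_4 = 3, a_5 = 8, b_5 = 5, c_5 = 4.5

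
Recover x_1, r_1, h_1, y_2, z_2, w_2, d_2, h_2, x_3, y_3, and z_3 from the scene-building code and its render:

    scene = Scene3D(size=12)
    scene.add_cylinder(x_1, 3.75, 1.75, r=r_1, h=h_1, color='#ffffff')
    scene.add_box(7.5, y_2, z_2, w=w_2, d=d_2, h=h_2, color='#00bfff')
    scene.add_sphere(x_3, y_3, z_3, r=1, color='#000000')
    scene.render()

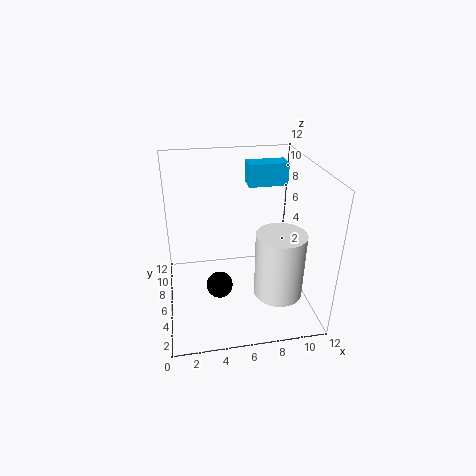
x_1 = 9; r_1 = 2; h_1 = 5.5; y_2 = 8.75; z_2 = 9.25; w_2 = 3.5; d_2 = 1.75; h_2 = 2; x_3 = 4; y_3 = 3; z_3 = 3.75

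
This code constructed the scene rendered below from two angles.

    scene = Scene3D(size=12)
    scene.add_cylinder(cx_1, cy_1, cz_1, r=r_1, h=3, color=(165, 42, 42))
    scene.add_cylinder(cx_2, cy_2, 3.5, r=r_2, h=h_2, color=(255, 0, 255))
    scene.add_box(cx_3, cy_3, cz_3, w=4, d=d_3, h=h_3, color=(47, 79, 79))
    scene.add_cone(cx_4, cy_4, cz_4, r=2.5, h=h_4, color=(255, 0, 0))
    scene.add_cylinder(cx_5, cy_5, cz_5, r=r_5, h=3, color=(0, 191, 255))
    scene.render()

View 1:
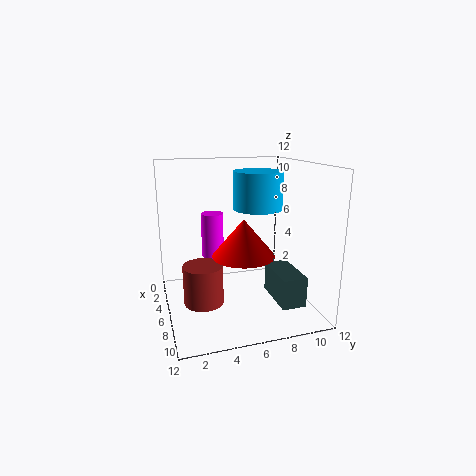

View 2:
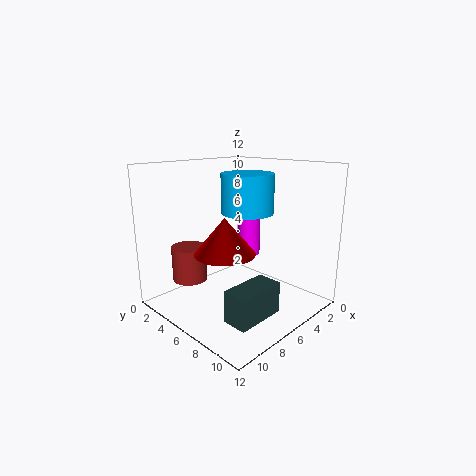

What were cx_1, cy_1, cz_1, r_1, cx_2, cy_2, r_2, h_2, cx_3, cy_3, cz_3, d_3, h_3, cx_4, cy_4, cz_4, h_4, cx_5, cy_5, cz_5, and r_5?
cx_1 = 8.5
cy_1 = 2.5
cz_1 = 2
r_1 = 1.5
cx_2 = 3
cy_2 = 4.5
r_2 = 1
h_2 = 4
cx_3 = 6
cy_3 = 8.5
cz_3 = 1
d_3 = 2
h_3 = 2.5
cx_4 = 7.5
cy_4 = 6
cz_4 = 5
h_4 = 3
cx_5 = 6.5
cy_5 = 7.5
cz_5 = 8.5
r_5 = 2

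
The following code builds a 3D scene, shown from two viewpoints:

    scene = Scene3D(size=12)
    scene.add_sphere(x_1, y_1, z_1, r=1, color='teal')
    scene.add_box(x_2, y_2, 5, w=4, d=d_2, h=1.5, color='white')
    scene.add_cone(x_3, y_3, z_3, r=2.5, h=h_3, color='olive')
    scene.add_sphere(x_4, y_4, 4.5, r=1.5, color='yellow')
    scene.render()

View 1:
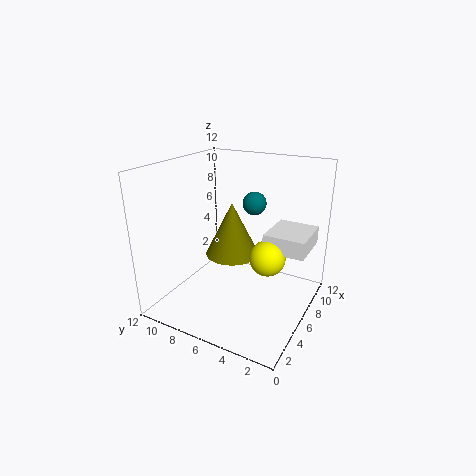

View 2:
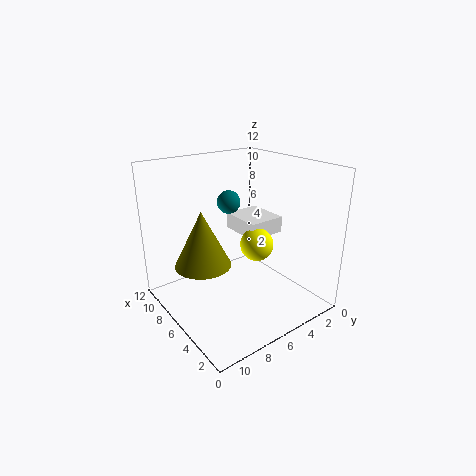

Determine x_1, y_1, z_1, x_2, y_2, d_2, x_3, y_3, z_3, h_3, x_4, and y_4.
x_1 = 8
y_1 = 5.5
z_1 = 8.5
x_2 = 6.5
y_2 = 0.5
d_2 = 3.5
x_3 = 8.5
y_3 = 8
z_3 = 3
h_3 = 5
x_4 = 6.5
y_4 = 3.5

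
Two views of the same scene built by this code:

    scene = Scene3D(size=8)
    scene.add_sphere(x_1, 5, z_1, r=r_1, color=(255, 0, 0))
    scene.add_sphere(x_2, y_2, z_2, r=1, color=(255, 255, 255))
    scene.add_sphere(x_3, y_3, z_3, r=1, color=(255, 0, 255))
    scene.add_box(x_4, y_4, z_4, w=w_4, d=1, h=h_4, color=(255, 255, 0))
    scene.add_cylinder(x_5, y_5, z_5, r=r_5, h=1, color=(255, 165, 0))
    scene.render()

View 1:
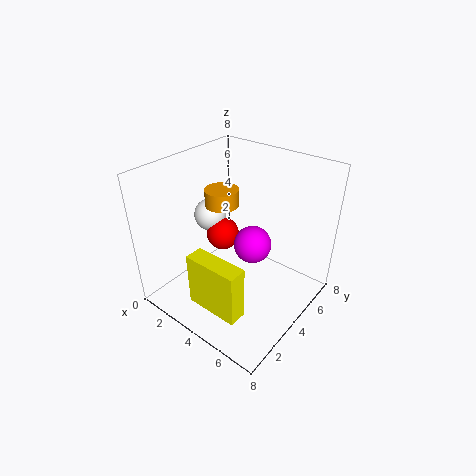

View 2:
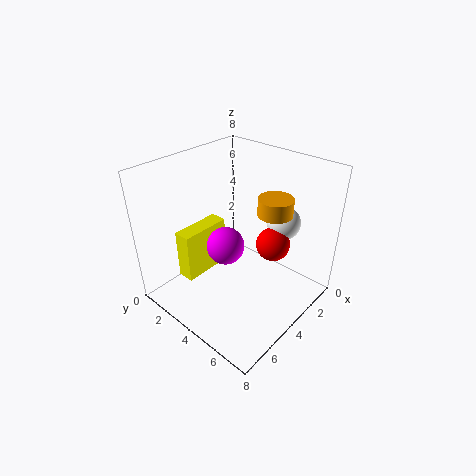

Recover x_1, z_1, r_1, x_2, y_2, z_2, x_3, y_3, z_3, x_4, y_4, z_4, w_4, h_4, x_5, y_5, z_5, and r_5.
x_1 = 2, z_1 = 3, r_1 = 1, x_2 = 1, y_2 = 5, z_2 = 4, x_3 = 5, y_3 = 4, z_3 = 4, x_4 = 3, y_4 = 1, z_4 = 1, w_4 = 3, h_4 = 3, x_5 = 2, y_5 = 5, z_5 = 5, r_5 = 1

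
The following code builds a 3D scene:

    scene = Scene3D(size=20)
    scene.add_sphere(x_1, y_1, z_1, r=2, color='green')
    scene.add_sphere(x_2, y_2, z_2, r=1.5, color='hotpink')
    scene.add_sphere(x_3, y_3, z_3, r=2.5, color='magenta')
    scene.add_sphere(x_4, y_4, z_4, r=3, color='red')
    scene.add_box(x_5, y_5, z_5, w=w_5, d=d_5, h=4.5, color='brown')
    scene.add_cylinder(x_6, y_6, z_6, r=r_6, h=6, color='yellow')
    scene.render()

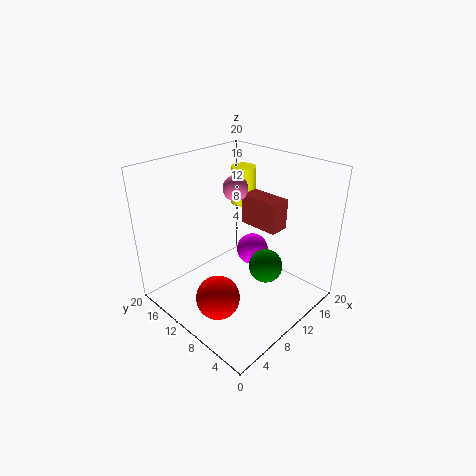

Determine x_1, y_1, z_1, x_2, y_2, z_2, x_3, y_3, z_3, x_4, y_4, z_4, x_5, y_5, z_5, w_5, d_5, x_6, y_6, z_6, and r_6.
x_1 = 7.5, y_1 = 3, z_1 = 10, x_2 = 7.5, y_2 = 8, z_2 = 18.5, x_3 = 16, y_3 = 12.5, z_3 = 4.5, x_4 = 5, y_4 = 9, z_4 = 3, x_5 = 14, y_5 = 7, z_5 = 10, w_5 = 3, d_5 = 6, x_6 = 18, y_6 = 16.5, z_6 = 11, r_6 = 2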